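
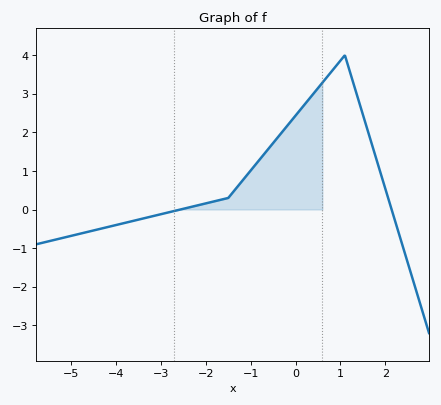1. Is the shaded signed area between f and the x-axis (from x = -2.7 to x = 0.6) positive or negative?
positive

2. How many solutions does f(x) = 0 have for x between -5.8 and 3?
2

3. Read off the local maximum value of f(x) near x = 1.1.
4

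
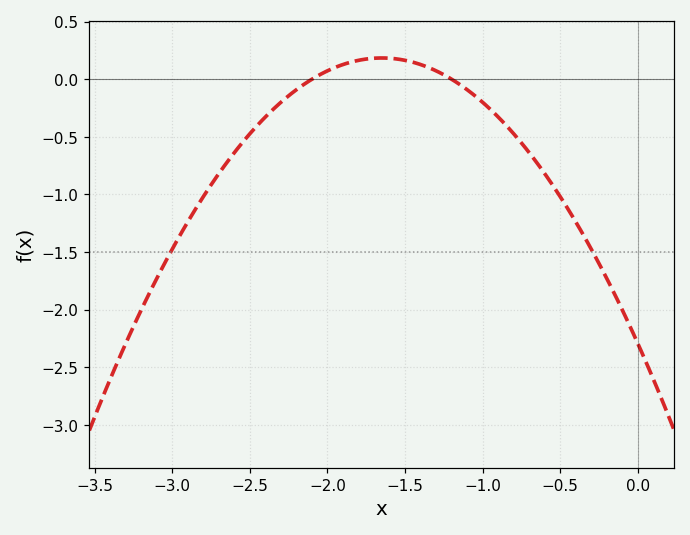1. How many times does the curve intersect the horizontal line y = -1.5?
2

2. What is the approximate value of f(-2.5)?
-0.473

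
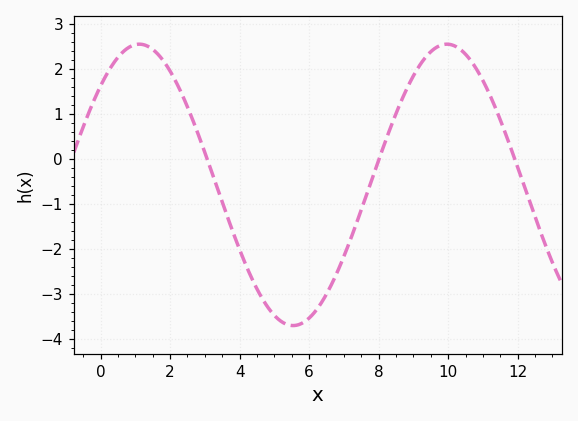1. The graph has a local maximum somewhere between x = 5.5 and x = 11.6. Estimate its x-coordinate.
9.96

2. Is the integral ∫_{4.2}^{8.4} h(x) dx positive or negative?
negative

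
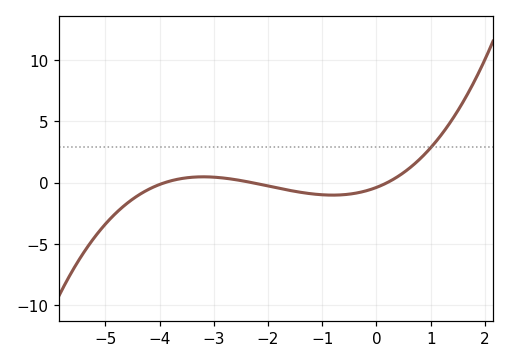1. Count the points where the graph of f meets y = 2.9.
1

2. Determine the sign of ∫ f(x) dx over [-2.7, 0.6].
negative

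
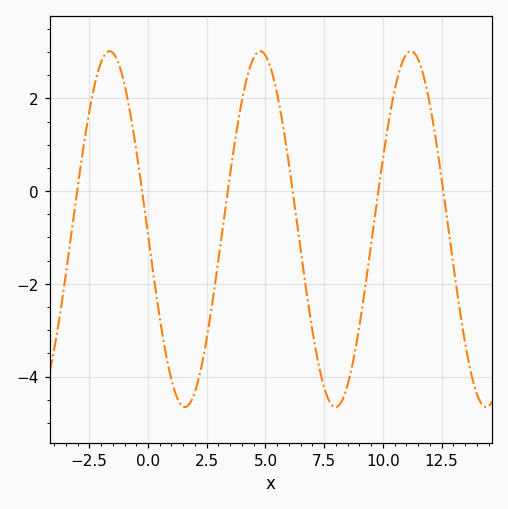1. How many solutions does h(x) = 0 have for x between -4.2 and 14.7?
6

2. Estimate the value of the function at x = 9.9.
0.344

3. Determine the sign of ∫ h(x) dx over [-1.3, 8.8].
negative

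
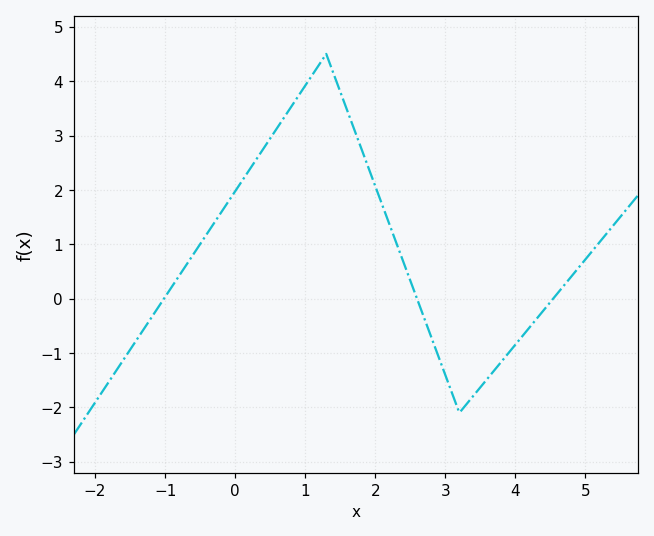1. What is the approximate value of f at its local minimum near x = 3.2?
-2.1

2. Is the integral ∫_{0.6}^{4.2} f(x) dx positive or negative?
positive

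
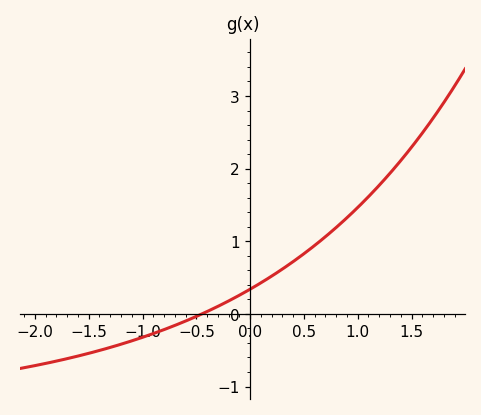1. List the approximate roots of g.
-0.4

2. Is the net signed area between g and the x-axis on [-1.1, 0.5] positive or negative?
positive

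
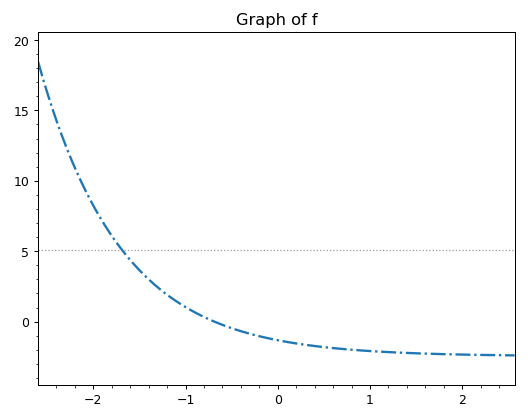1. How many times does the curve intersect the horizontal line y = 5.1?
1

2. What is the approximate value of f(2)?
-2.34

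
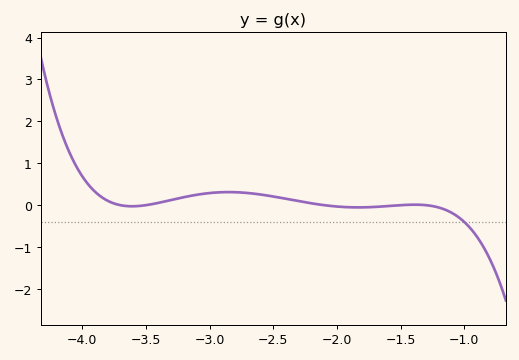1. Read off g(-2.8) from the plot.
0.3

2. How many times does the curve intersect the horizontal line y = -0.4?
1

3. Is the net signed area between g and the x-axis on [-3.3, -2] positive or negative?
positive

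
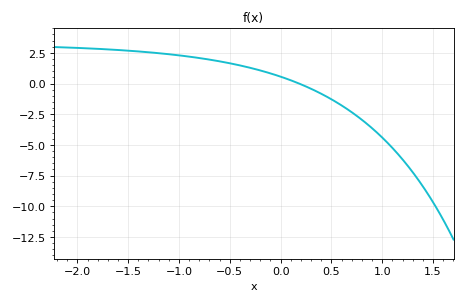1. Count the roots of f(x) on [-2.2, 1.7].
1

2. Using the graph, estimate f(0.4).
-0.834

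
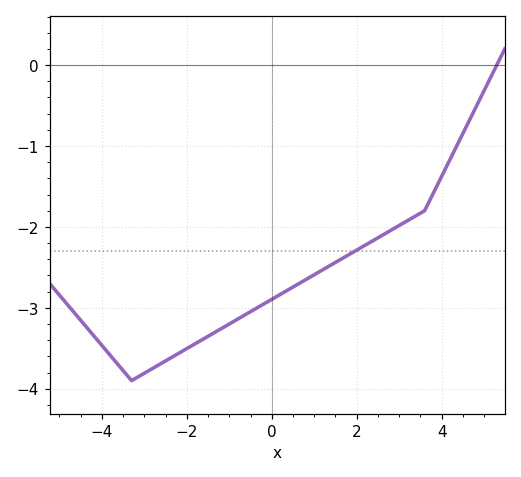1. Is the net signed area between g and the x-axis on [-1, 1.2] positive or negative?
negative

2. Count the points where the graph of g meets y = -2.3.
1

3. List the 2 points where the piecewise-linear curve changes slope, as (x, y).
(-3.3, -3.9); (3.6, -1.8)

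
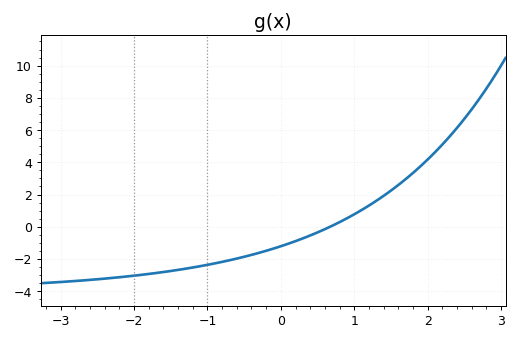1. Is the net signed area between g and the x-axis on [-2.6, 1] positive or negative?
negative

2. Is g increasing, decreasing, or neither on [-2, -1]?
increasing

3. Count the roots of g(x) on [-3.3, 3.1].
1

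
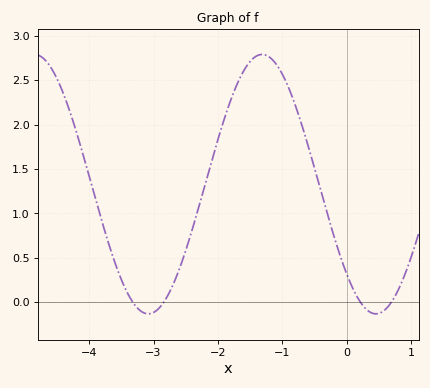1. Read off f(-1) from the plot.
2.55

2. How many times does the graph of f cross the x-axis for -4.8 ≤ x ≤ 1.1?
4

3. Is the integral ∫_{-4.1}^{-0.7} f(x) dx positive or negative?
positive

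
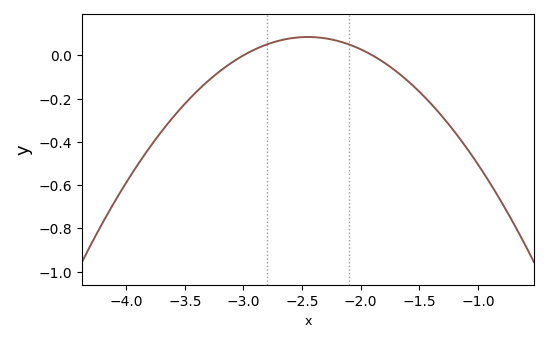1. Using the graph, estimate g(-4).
-0.588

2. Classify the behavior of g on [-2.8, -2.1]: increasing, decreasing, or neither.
neither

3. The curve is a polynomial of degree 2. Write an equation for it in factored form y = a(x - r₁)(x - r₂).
y = -0.28(x + 3)(x + 1.9)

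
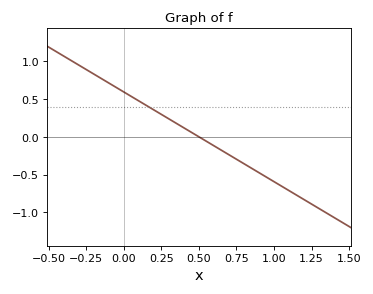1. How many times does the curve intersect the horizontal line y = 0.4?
1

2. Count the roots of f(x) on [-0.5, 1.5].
1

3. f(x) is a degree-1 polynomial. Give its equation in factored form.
y = -1.19(x - 0.5)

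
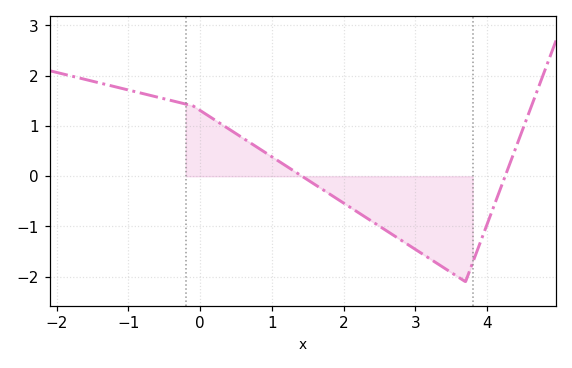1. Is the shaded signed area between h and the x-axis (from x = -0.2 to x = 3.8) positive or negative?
negative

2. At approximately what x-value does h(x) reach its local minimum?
3.7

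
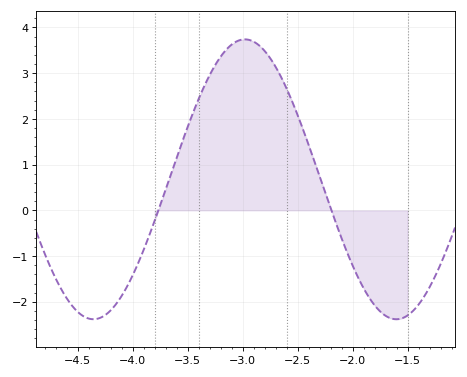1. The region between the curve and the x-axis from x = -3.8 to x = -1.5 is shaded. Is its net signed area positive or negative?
positive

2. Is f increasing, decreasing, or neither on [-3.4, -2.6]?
neither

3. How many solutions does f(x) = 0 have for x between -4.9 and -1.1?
2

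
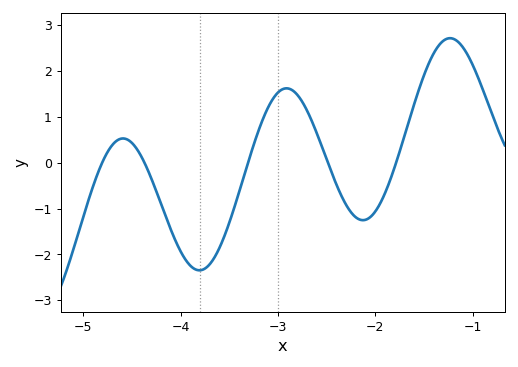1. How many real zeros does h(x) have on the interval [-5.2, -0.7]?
5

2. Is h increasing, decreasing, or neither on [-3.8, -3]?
increasing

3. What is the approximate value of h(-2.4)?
-0.5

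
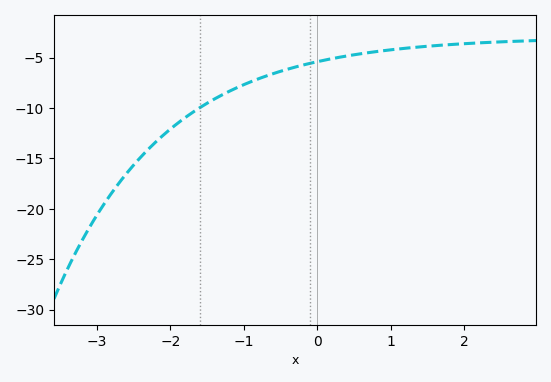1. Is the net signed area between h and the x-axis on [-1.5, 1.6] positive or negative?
negative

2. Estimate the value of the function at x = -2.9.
-19.5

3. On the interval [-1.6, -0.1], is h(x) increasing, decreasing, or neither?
increasing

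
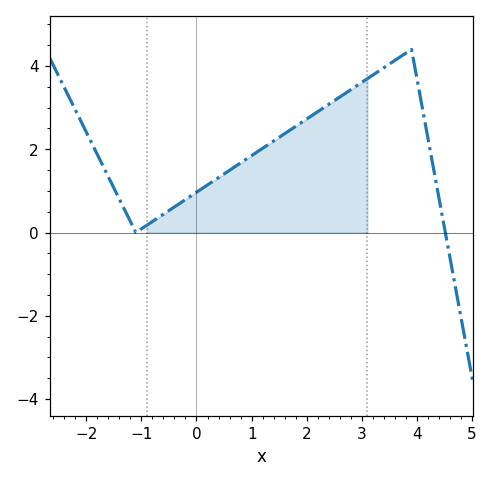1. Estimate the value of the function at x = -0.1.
0.8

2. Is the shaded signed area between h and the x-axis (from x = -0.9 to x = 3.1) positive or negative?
positive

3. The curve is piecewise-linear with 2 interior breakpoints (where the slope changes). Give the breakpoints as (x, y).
(-1.1, 0); (3.9, 4.4)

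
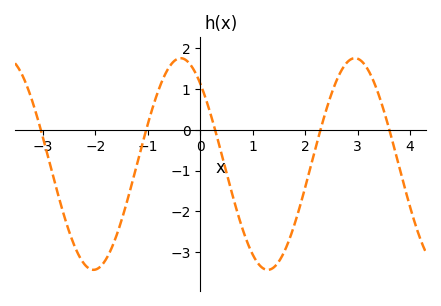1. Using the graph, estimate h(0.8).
-2.4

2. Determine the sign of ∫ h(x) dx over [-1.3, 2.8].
negative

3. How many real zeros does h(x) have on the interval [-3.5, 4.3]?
5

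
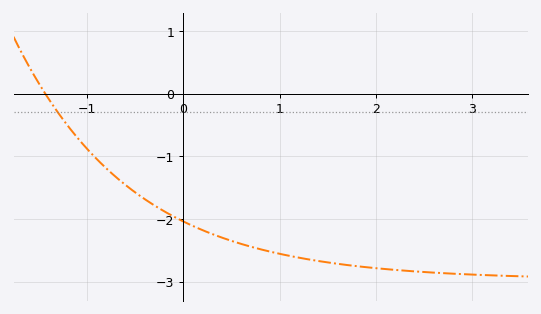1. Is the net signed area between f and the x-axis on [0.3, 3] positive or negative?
negative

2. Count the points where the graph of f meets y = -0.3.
1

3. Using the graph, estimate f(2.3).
-2.8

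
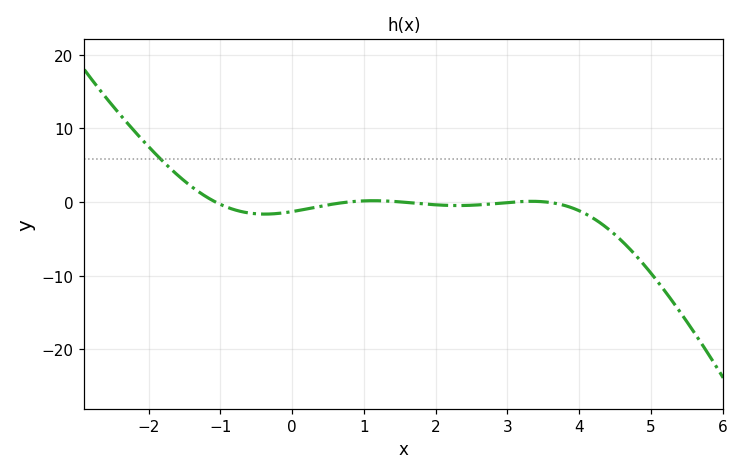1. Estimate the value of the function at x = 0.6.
-0.235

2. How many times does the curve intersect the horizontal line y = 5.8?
1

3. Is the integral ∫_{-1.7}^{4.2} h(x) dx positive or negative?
negative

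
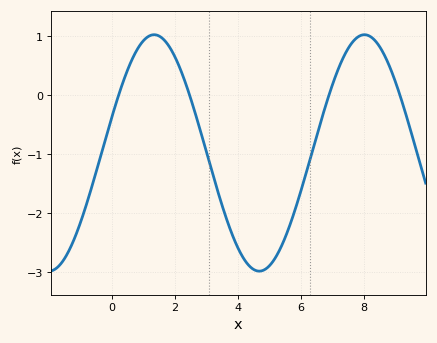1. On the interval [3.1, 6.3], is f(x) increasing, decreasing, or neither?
neither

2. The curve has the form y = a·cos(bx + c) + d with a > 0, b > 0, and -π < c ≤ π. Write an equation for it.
y = 2.01cos(0.94x - 1.3) - 0.98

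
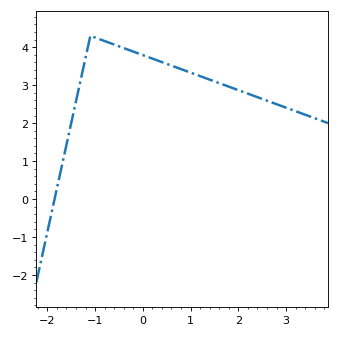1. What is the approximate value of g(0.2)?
3.7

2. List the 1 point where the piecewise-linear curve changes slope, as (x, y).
(-1.1, 4.3)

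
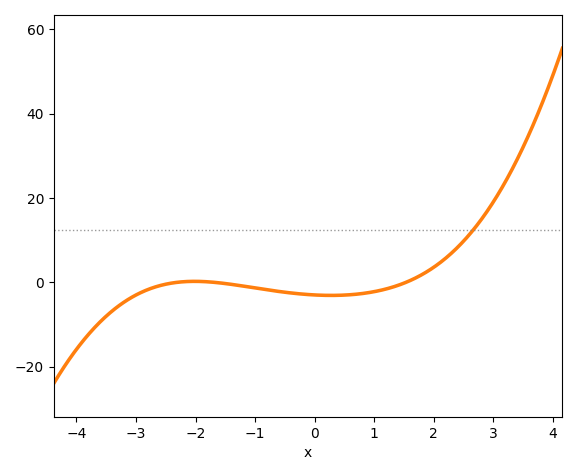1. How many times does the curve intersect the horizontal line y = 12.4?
1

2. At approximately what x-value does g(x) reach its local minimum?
0.281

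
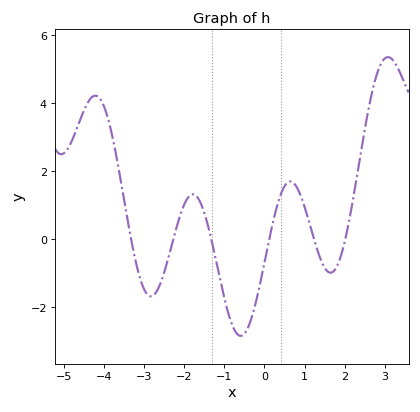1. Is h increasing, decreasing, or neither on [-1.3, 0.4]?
neither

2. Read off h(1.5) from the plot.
-0.8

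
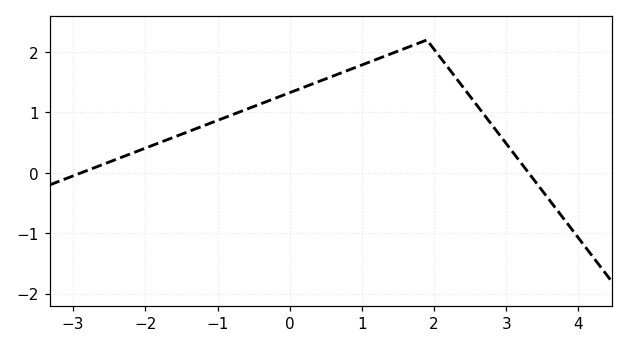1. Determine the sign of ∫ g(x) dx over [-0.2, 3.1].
positive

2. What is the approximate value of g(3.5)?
-0.3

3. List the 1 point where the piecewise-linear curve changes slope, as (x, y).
(1.9, 2.2)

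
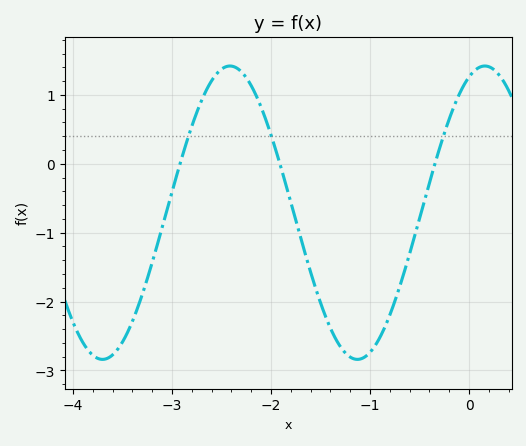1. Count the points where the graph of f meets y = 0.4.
3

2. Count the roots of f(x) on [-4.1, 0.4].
3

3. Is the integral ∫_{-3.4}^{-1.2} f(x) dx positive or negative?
negative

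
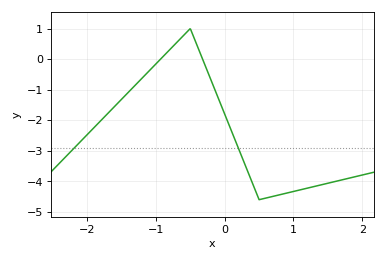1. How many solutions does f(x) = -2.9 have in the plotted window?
2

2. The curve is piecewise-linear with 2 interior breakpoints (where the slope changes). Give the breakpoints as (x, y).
(-0.5, 1); (0.5, -4.6)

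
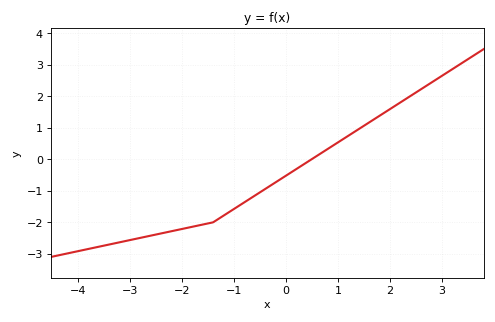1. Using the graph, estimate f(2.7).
2.34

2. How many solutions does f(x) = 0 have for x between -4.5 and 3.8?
1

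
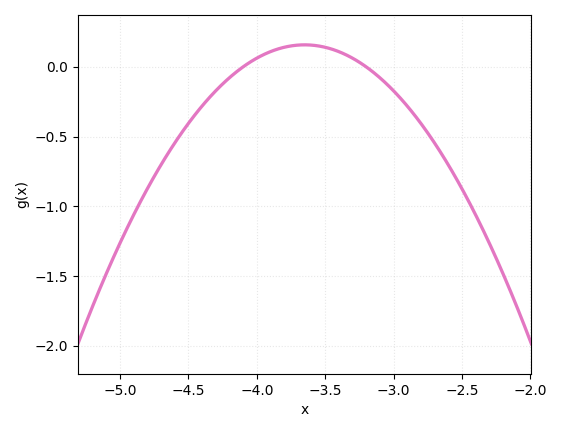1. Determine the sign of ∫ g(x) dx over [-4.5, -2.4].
negative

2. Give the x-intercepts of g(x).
-4.1, -3.2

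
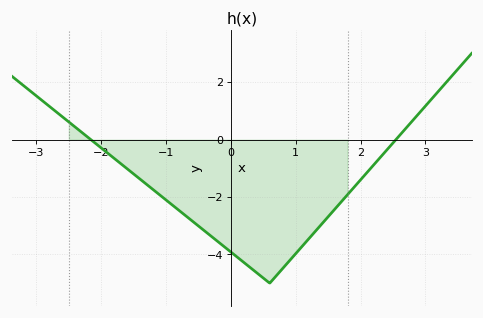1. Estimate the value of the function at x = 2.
-1.4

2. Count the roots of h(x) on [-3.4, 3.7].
2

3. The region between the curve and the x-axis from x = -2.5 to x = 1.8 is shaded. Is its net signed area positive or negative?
negative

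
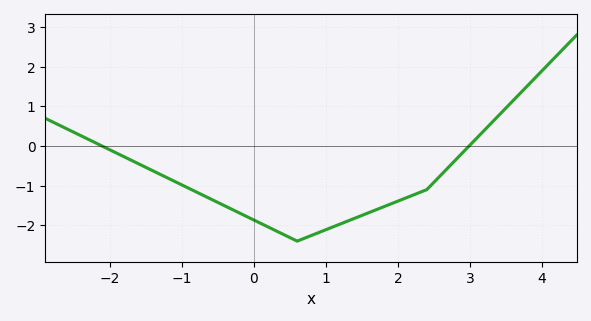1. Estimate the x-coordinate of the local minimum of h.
0.6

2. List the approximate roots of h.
-2.11, 2.99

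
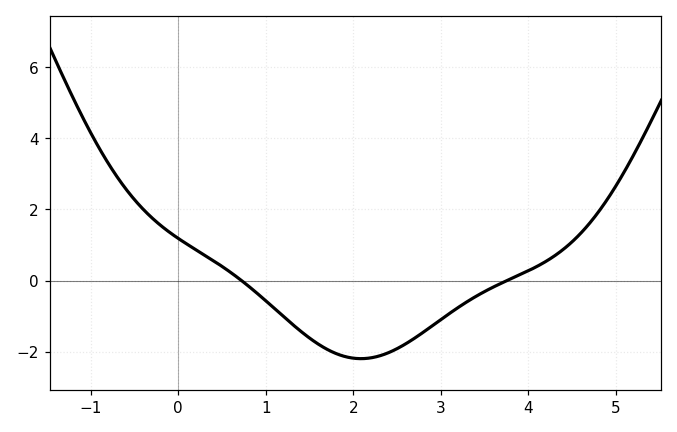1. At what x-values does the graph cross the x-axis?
0.7, 3.8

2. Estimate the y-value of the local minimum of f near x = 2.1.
-2.2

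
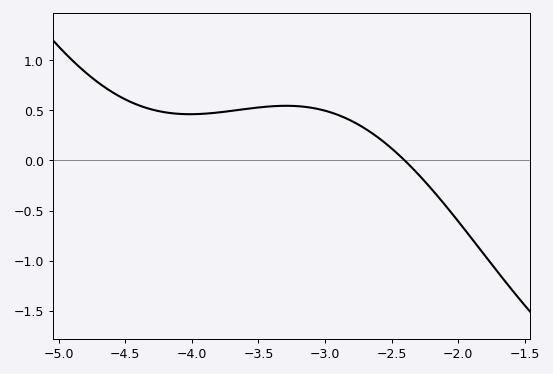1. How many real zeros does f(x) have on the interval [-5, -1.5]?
1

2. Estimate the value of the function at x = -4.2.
0.48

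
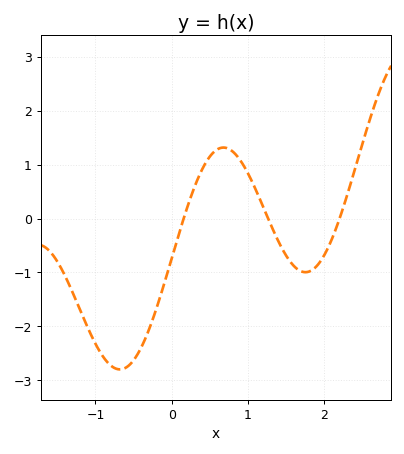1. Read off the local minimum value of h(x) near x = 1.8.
-1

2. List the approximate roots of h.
0.2, 1.3, 2.2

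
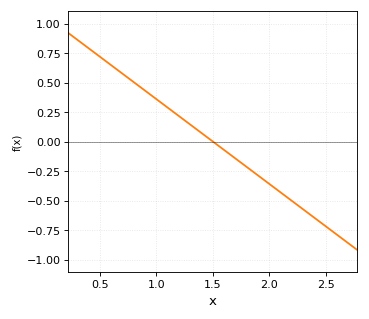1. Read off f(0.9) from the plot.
0.45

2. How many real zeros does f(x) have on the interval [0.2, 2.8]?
1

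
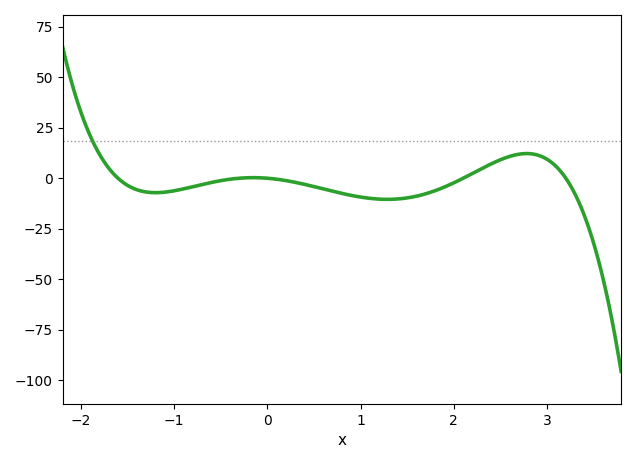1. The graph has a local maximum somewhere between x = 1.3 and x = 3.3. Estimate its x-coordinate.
2.8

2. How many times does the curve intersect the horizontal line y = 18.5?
1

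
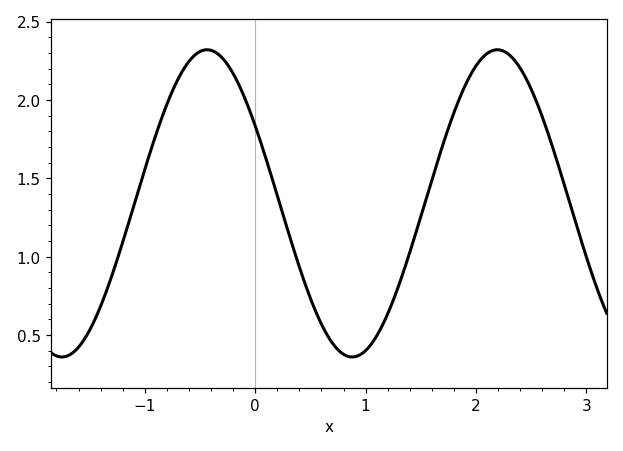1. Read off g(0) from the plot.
1.85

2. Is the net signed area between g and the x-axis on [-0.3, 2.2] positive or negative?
positive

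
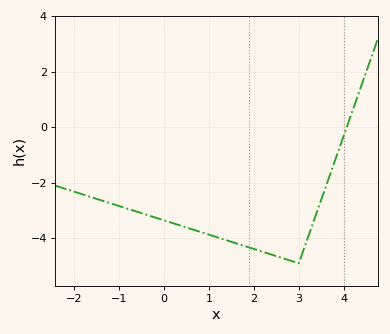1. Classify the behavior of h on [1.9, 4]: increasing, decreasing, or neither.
neither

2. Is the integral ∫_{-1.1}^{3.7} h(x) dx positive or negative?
negative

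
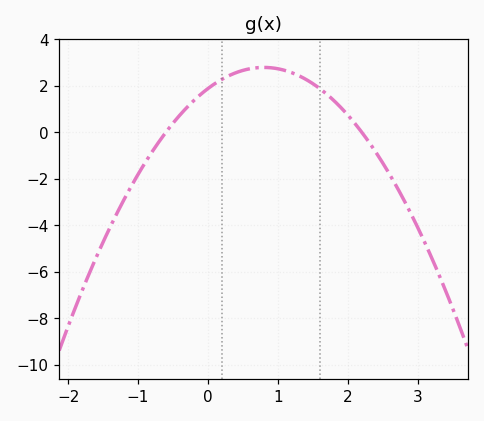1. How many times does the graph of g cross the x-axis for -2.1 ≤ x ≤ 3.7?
2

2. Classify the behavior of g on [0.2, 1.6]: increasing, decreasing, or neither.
neither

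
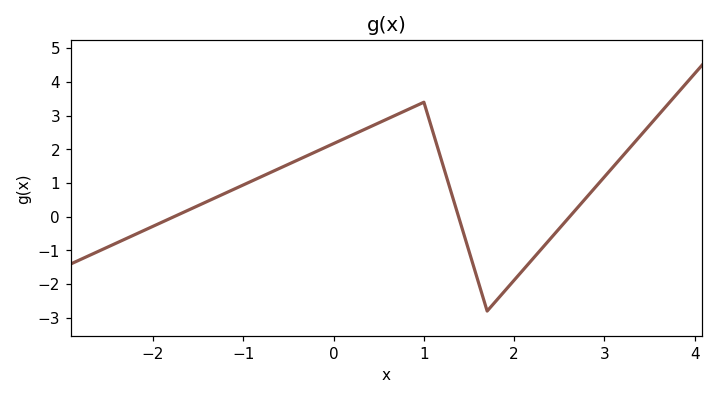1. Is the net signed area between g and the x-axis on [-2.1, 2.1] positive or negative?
positive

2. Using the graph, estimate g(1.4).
-0.1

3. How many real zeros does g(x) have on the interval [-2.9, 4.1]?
3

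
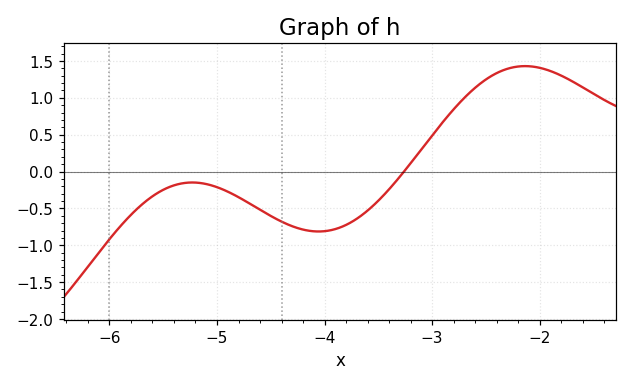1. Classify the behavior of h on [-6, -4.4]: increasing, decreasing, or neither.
neither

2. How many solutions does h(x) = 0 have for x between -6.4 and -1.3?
1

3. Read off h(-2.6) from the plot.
1.15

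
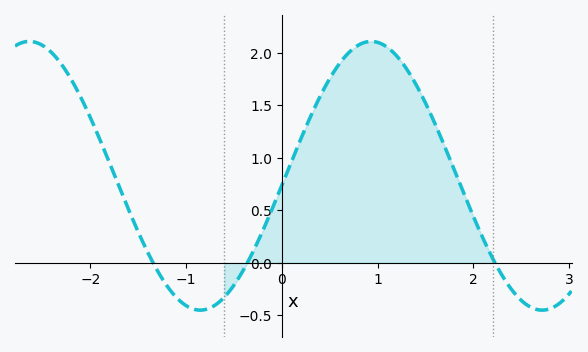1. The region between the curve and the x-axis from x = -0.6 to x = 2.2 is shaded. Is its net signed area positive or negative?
positive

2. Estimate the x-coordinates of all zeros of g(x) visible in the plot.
-1.34, -0.361, 2.23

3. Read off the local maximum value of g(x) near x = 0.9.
2.11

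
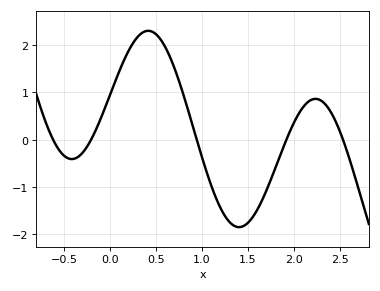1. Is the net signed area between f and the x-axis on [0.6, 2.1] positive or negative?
negative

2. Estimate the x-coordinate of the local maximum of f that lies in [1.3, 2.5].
2.24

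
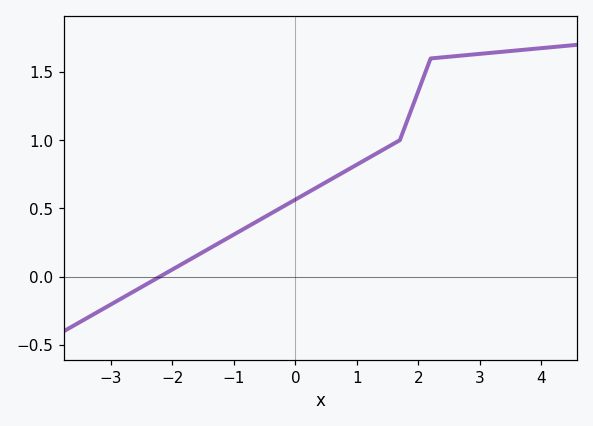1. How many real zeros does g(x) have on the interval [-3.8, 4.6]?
1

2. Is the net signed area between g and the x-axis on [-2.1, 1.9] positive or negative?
positive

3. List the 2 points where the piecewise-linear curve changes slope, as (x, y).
(1.7, 1); (2.2, 1.6)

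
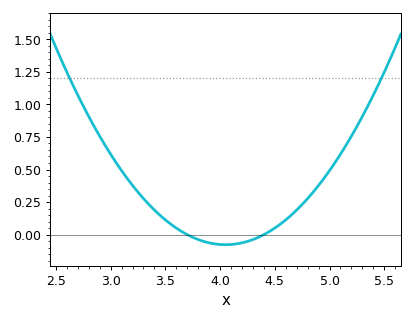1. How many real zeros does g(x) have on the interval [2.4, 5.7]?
2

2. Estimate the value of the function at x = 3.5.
0.113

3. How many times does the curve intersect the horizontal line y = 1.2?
2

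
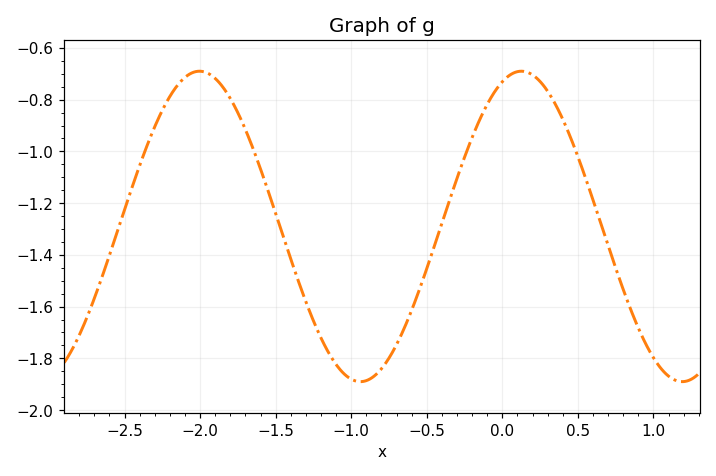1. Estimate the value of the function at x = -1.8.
-0.8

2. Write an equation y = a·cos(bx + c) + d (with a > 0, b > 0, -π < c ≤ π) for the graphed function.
y = 0.6cos(3x - 0.37) - 1.29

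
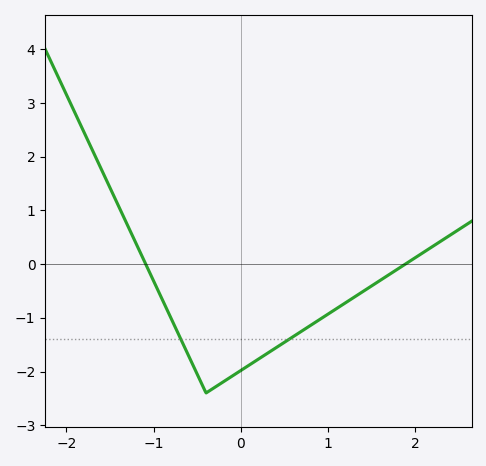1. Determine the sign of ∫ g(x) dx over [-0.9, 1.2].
negative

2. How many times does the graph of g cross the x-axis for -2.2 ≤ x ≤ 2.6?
2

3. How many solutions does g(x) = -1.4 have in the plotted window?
2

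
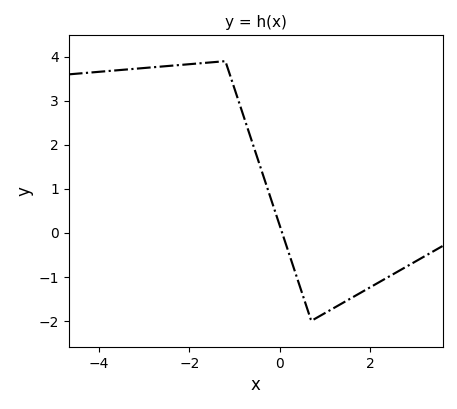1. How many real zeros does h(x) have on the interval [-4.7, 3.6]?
1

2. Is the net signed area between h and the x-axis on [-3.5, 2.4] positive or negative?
positive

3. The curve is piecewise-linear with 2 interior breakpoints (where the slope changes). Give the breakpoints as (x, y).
(-1.2, 3.9); (0.7, -2)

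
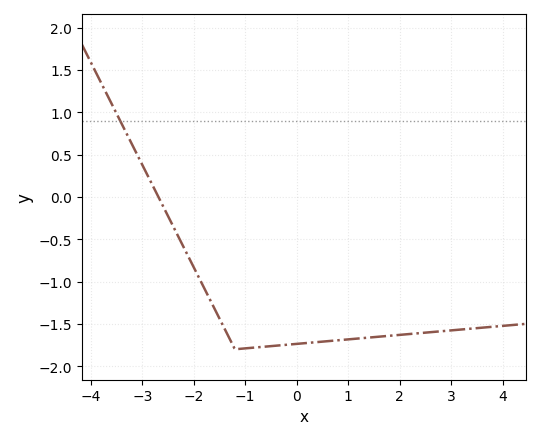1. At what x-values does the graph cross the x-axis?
-2.69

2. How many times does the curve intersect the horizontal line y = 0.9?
1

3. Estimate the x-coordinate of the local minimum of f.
-1.2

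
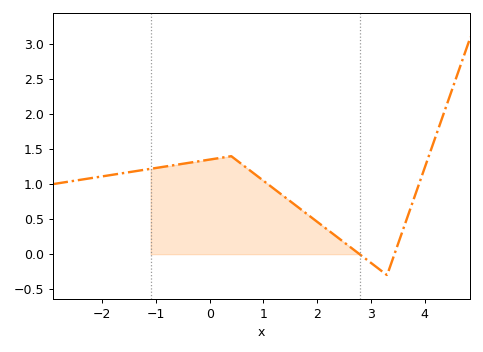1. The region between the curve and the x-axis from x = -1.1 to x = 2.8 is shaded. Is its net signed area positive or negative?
positive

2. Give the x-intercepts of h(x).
2.79, 3.44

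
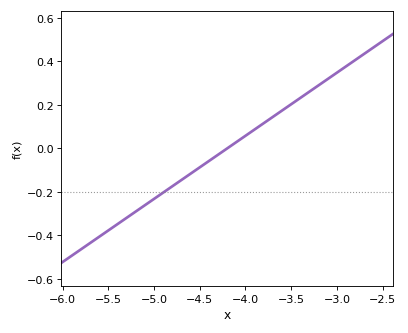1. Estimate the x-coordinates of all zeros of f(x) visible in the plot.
-4.2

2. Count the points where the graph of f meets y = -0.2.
1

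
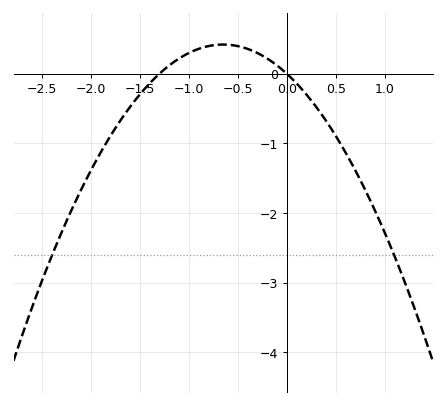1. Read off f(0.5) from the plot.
-0.9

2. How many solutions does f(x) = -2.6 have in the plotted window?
2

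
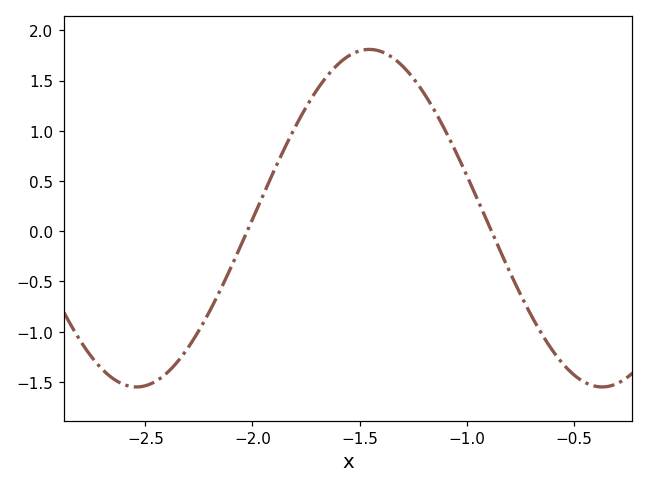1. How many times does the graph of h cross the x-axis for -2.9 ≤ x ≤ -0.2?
2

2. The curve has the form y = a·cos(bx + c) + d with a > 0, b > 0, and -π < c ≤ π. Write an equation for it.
y = 1.68cos(2.9x - 2.1) + 0.13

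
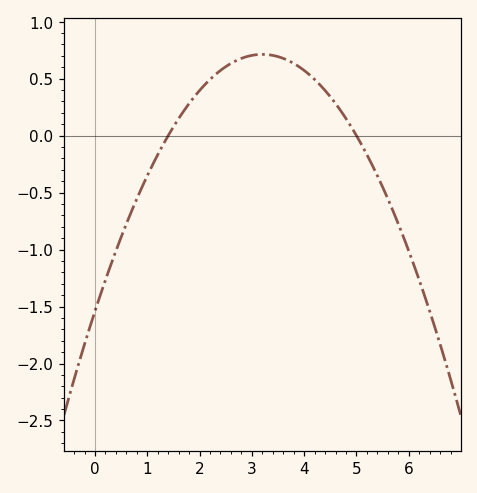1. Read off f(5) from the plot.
0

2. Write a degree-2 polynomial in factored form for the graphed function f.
y = -0.22(x - 1.4)(x - 5)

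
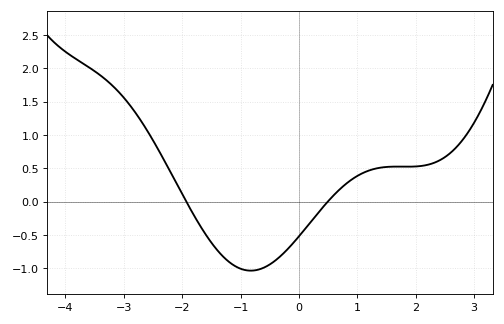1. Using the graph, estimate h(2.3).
0.6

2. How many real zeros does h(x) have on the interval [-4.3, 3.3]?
2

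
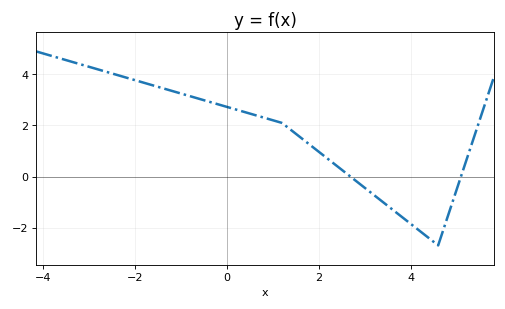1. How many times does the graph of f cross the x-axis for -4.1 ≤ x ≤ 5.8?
2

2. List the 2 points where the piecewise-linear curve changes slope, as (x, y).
(1.2, 2.1); (4.6, -2.7)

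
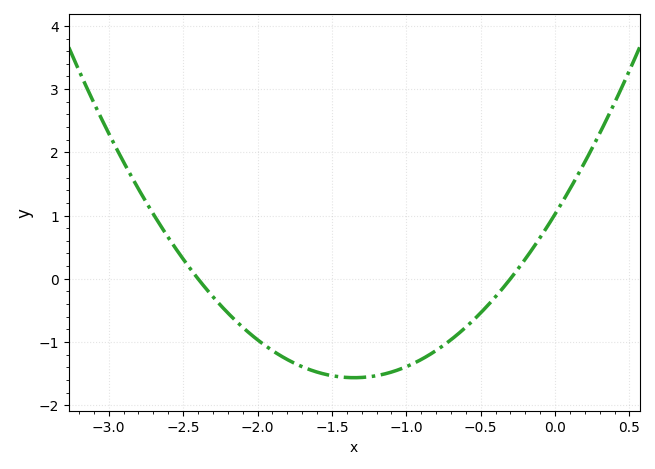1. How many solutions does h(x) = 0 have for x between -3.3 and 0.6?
2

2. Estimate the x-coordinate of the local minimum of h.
-1.35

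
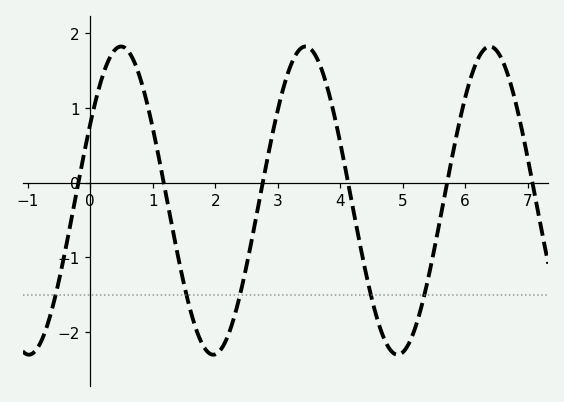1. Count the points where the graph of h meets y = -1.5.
5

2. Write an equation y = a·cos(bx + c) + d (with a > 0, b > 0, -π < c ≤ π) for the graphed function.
y = 2.06cos(2.1x - 1.1) - 0.24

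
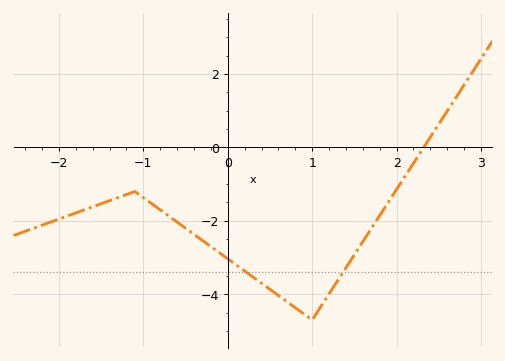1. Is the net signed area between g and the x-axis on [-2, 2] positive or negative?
negative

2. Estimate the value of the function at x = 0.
-3.03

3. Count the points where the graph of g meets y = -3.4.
2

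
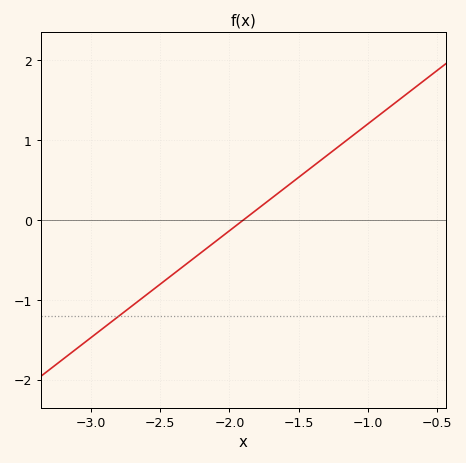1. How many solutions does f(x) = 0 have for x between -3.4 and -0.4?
1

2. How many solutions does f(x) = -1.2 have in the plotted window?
1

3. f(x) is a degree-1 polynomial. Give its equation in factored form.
y = 1.34(x + 1.9)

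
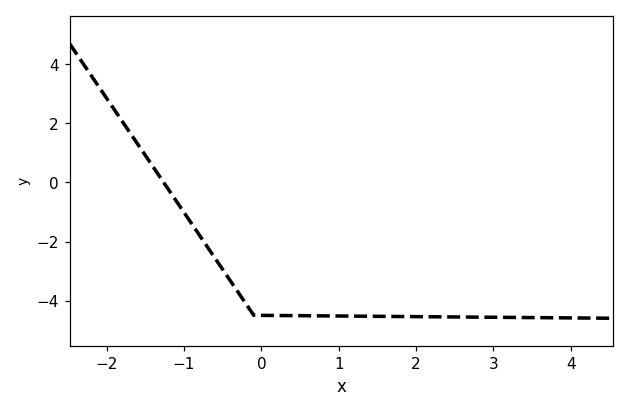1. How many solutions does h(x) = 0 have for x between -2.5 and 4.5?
1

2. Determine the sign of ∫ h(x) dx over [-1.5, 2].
negative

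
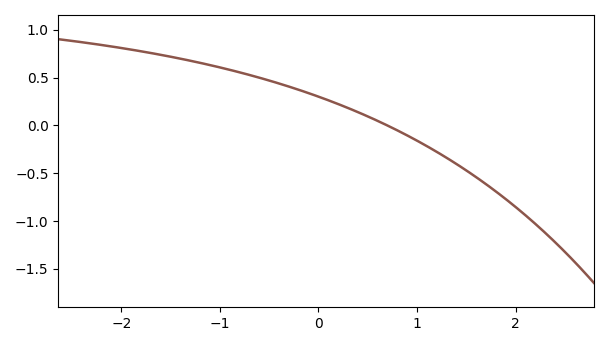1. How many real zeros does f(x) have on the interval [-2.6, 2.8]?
1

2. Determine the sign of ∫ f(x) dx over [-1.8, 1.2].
positive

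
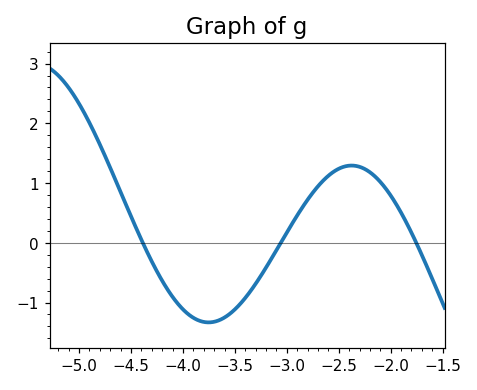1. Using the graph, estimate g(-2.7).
0.9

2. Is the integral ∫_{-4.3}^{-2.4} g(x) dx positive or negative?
negative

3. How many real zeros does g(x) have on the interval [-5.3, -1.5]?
3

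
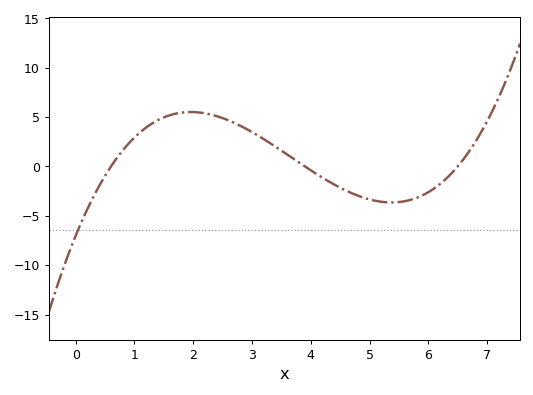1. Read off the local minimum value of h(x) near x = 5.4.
-3.64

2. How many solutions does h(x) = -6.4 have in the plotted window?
1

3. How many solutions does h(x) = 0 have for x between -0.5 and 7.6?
3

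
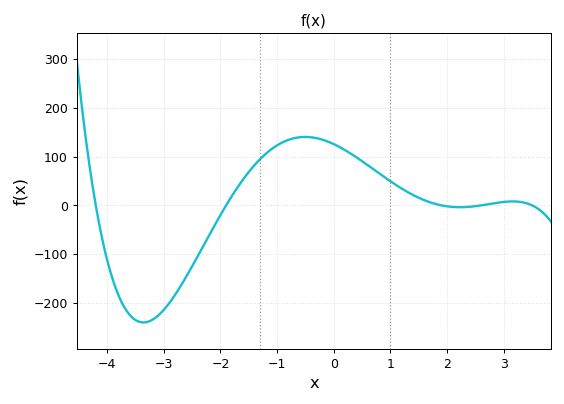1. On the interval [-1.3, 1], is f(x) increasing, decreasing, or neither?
neither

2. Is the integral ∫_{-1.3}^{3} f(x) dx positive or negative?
positive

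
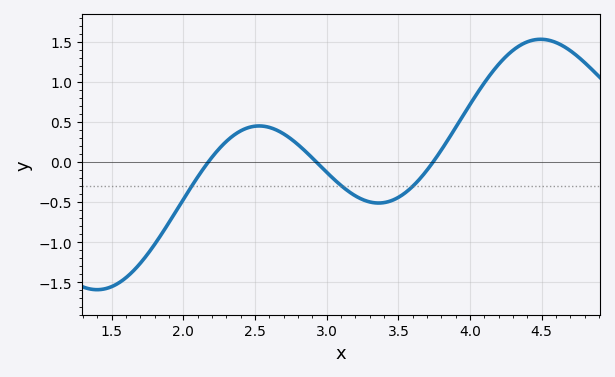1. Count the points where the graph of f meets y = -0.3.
3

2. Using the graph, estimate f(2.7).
0.351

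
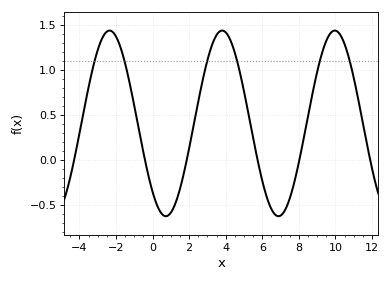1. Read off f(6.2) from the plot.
-0.377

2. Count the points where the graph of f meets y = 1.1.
6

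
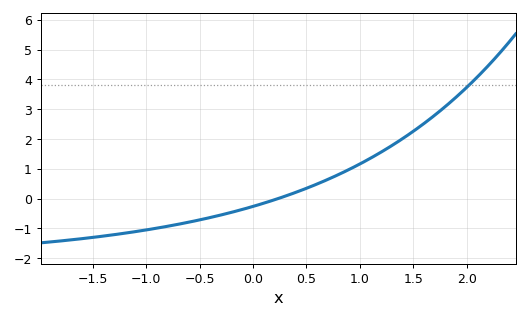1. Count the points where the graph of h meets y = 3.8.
1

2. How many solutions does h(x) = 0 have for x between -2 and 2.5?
1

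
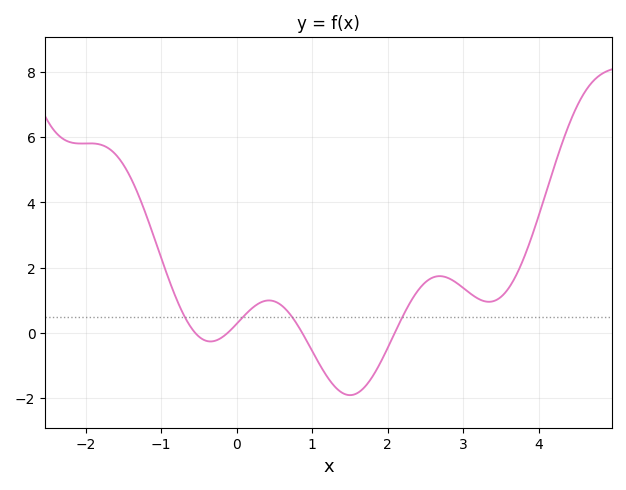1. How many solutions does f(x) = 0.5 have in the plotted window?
4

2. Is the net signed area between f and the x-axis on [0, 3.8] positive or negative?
positive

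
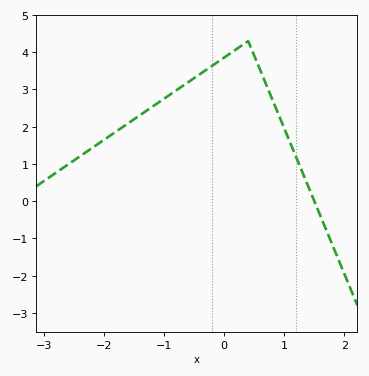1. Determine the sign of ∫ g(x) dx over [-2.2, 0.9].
positive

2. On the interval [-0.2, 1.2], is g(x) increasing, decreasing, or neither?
neither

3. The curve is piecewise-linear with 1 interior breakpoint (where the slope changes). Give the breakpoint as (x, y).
(0.4, 4.3)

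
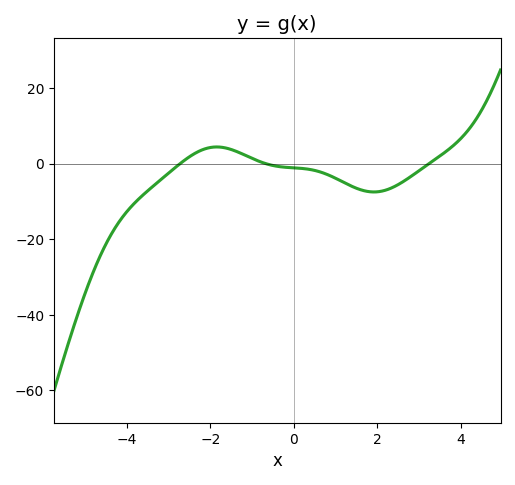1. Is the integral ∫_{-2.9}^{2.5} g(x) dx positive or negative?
negative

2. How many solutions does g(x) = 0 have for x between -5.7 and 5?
3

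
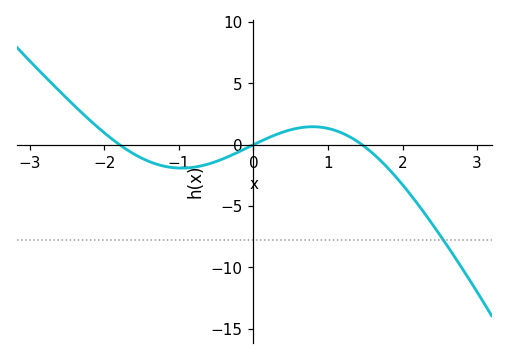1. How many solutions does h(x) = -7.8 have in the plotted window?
1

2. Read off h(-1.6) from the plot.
-0.772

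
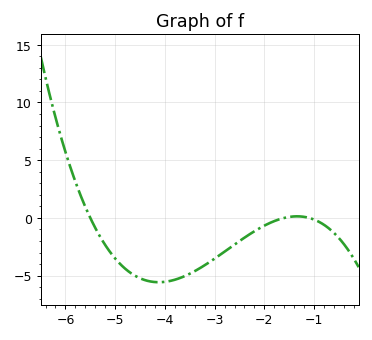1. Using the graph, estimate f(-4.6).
-5.01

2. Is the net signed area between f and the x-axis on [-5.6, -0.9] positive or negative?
negative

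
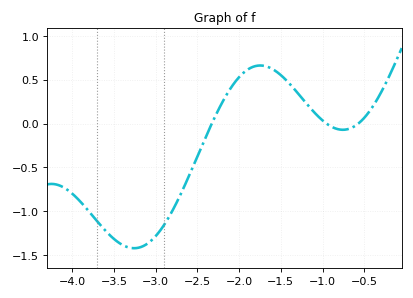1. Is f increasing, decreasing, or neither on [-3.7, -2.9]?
neither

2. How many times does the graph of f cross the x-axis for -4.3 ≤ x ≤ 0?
3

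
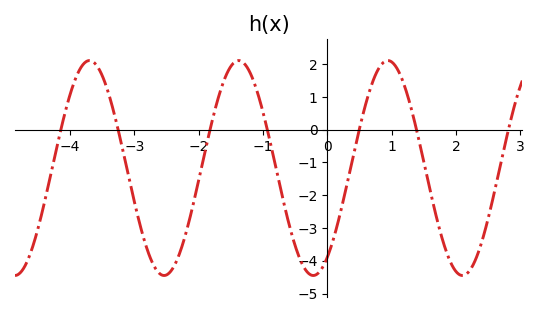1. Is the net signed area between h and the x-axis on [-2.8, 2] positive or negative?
negative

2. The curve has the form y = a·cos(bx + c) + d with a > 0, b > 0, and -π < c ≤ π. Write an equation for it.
y = 3.28cos(2.71x - 2.55) - 1.17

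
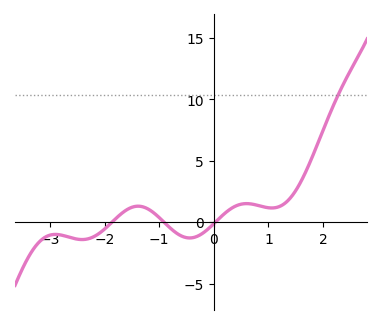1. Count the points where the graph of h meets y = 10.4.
1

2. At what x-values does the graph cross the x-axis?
-1.9, -0.9, 0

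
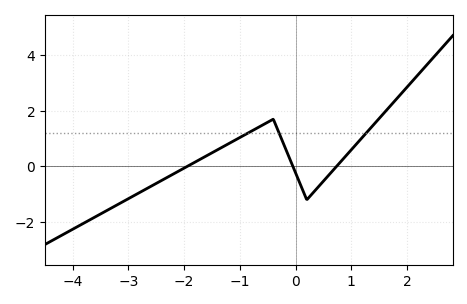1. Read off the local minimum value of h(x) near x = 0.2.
-1.2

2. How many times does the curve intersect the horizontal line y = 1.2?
3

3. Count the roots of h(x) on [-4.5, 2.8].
3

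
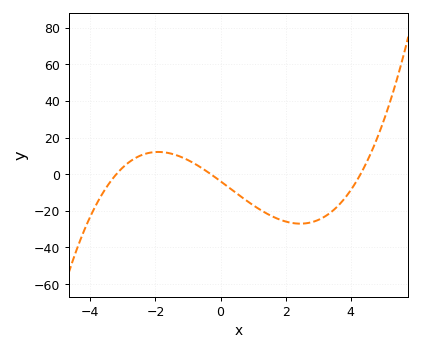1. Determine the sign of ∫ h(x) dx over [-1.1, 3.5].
negative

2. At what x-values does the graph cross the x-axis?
-3.2, -0.3, 4.3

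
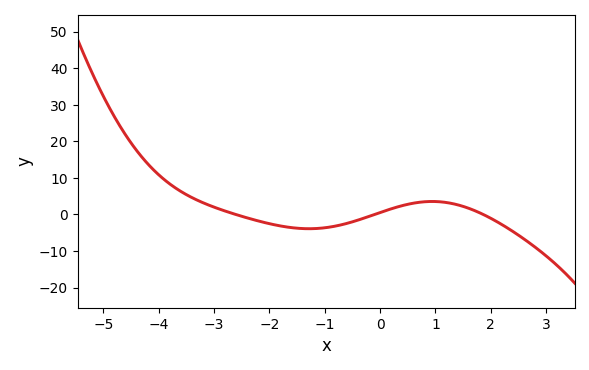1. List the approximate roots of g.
-2.6, -0.2, 1.8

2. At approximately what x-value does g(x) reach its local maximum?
1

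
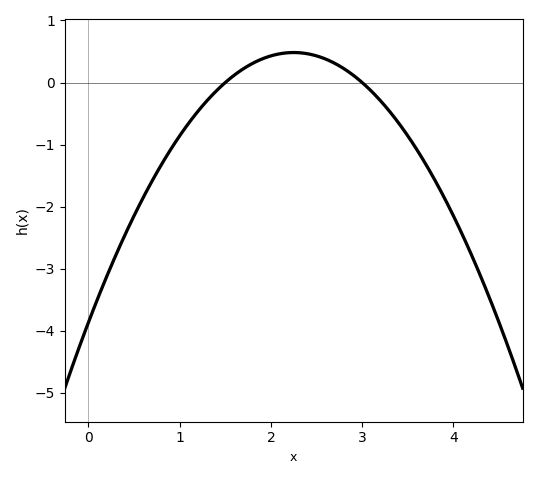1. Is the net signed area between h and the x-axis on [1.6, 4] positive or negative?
negative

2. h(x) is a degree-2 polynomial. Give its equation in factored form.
y = -0.86(x - 1.5)(x - 3)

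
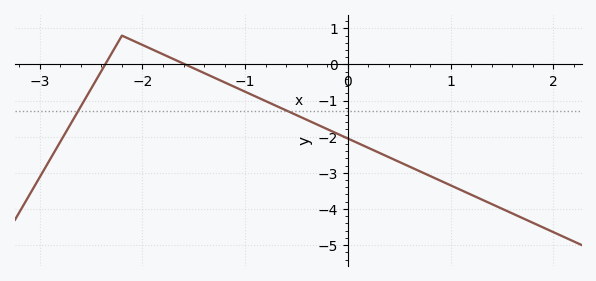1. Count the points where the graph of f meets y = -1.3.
2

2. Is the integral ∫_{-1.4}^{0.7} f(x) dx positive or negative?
negative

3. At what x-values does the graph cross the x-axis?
-2.4, -1.6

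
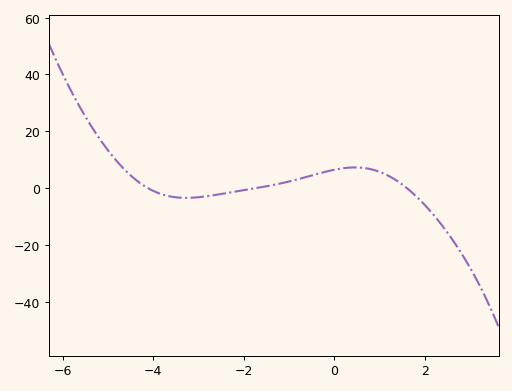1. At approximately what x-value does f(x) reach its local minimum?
-3.28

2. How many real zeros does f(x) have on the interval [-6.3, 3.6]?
3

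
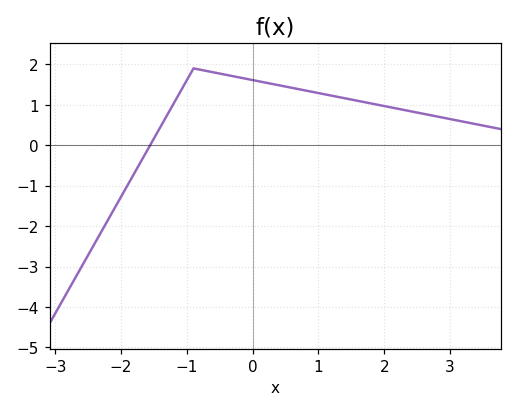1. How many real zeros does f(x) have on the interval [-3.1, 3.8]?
1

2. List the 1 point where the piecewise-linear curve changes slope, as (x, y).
(-0.9, 1.9)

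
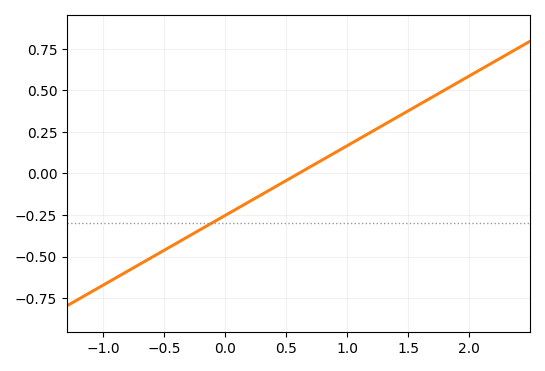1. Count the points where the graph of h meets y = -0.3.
1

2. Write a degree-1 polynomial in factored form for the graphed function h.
y = 0.42(x - 0.6)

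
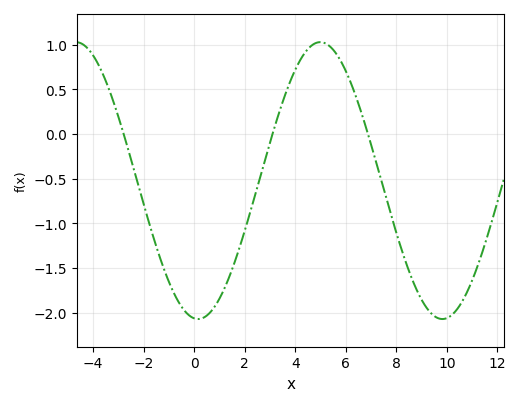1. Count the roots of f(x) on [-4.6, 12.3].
3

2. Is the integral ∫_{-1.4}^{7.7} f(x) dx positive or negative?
negative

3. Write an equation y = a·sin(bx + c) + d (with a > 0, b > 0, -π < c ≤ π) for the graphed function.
y = 1.55sin(0.65x - 1.7) - 0.52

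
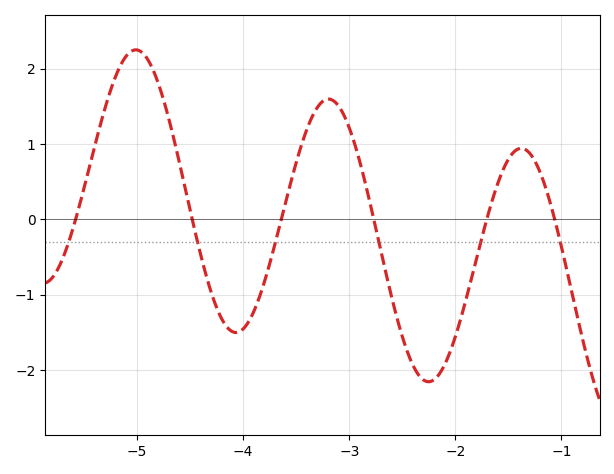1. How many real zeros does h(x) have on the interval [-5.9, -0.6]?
6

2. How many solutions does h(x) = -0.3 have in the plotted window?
6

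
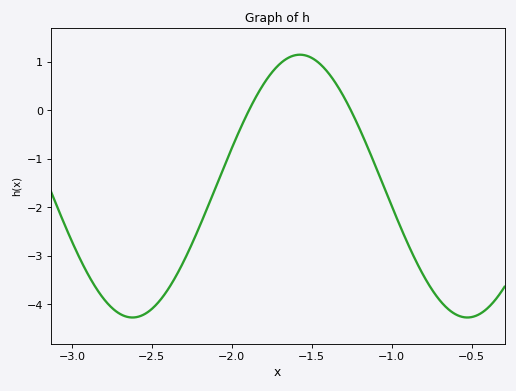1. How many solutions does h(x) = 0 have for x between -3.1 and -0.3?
2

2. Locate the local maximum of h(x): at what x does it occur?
-1.55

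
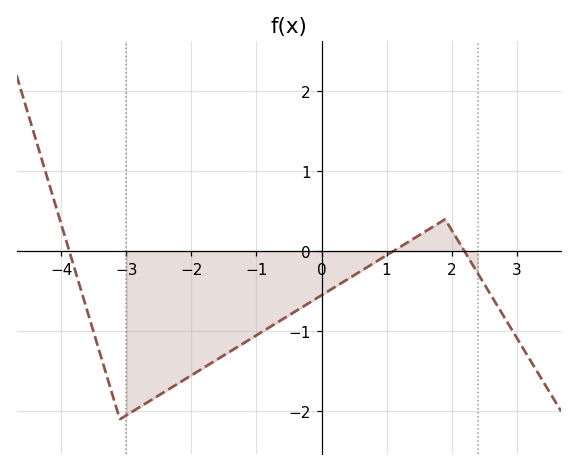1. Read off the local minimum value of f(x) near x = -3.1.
-2.1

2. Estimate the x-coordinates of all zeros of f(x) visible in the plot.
-3.88, 1.1, 2.2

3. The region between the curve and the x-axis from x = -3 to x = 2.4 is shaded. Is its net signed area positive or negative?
negative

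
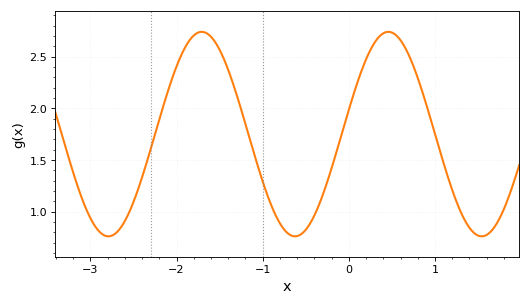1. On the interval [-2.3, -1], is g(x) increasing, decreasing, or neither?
neither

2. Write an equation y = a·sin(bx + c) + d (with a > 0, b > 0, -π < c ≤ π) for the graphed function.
y = 0.99sin(2.9x + 0.24) + 1.75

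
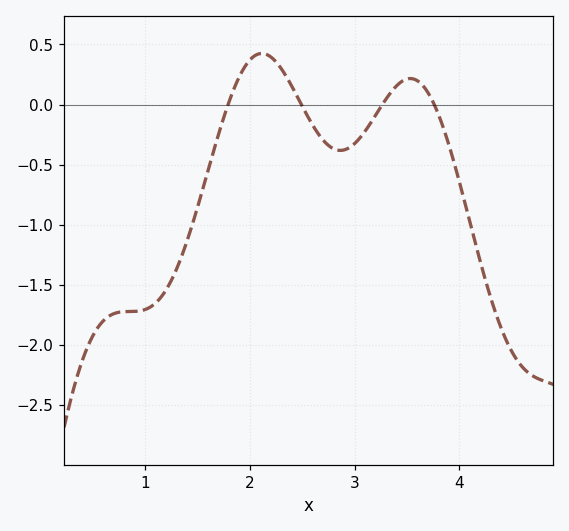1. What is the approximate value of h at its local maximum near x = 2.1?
0.425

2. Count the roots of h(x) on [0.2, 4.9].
4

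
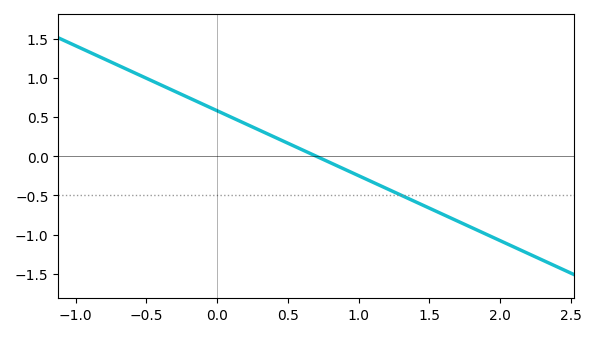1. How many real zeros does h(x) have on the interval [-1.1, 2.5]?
1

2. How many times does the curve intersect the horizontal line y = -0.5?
1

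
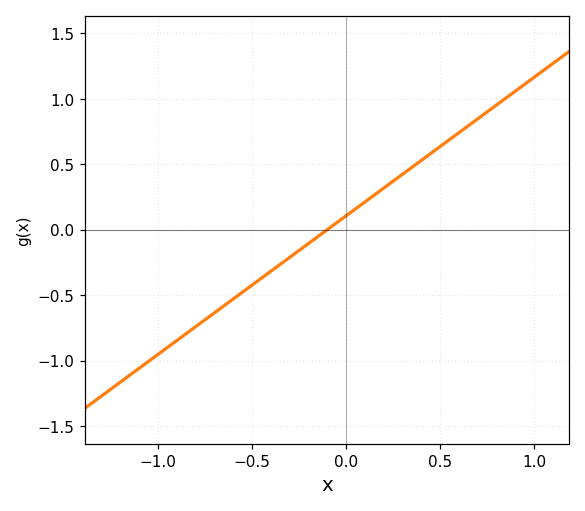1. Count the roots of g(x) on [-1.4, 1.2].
1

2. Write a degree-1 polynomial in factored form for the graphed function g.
y = 1.06(x + 0.1)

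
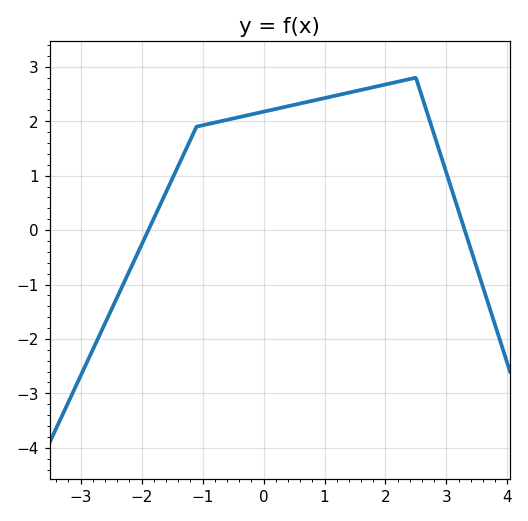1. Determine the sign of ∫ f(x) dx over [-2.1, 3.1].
positive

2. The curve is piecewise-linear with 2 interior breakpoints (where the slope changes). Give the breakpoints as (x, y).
(-1.1, 1.9); (2.5, 2.8)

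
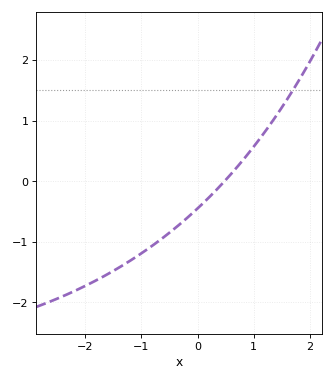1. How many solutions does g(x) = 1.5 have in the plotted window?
1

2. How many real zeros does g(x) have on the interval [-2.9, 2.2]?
1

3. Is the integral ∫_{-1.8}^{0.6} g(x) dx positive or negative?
negative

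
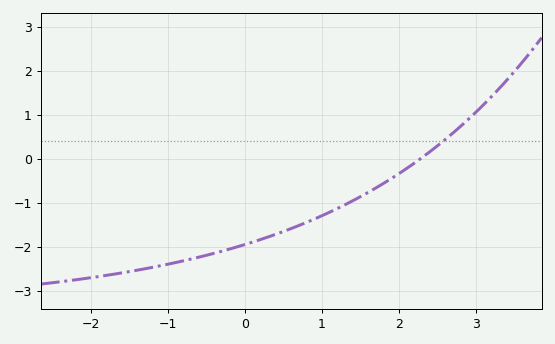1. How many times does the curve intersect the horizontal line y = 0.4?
1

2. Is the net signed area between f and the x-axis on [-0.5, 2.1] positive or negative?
negative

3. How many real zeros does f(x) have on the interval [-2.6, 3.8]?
1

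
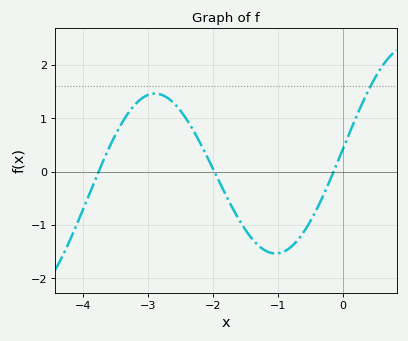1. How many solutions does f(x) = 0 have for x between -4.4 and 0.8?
3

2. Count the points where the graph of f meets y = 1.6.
1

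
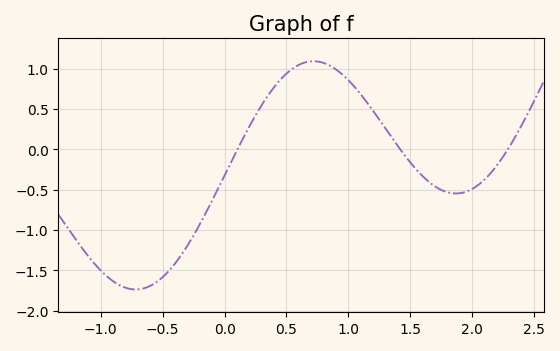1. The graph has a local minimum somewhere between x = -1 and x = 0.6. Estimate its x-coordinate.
-0.718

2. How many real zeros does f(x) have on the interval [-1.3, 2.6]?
3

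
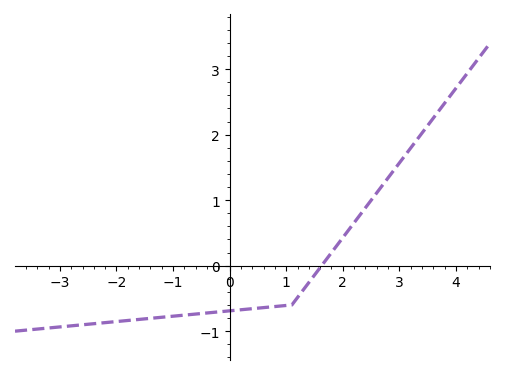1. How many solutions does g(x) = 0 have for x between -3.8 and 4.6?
1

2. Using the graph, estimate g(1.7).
0.084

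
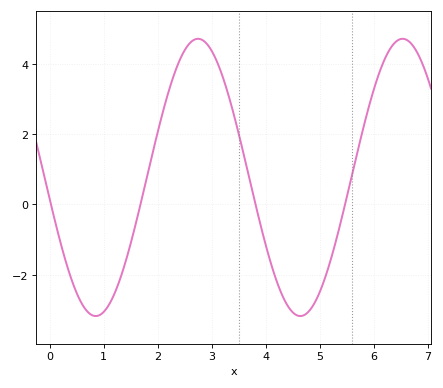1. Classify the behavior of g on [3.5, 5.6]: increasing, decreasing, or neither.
neither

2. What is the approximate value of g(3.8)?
0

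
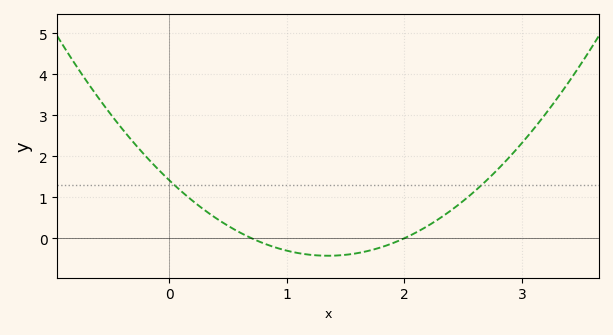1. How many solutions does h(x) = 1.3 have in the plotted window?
2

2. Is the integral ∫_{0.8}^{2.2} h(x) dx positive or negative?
negative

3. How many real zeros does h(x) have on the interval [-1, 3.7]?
2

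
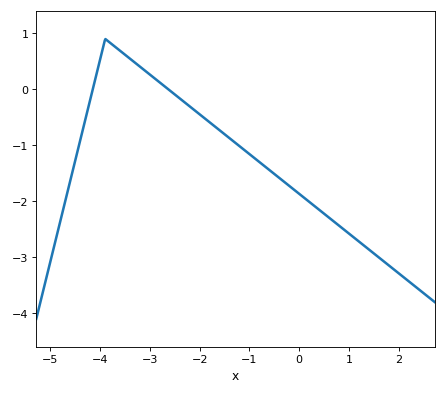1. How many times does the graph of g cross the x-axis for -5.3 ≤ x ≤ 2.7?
2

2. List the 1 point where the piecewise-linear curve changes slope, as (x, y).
(-3.9, 0.9)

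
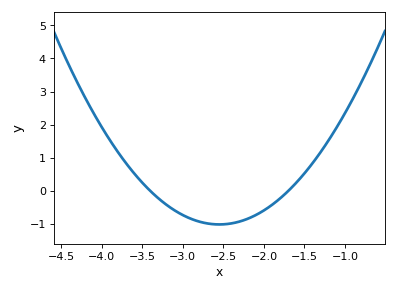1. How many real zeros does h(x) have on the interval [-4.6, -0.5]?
2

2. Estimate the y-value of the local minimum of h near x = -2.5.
-1.01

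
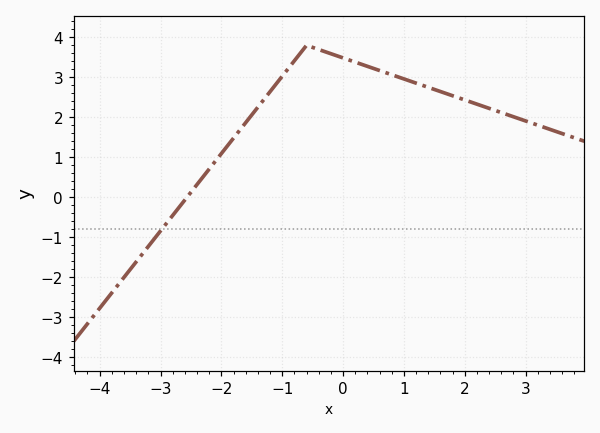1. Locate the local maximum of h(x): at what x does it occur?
-0.6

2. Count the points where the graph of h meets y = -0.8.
1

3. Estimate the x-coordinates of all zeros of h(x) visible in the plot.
-2.6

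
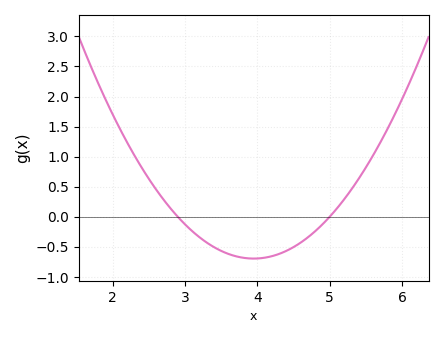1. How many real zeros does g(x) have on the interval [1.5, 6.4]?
2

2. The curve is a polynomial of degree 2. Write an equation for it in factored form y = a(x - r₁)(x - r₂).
y = 0.63(x - 2.9)(x - 5)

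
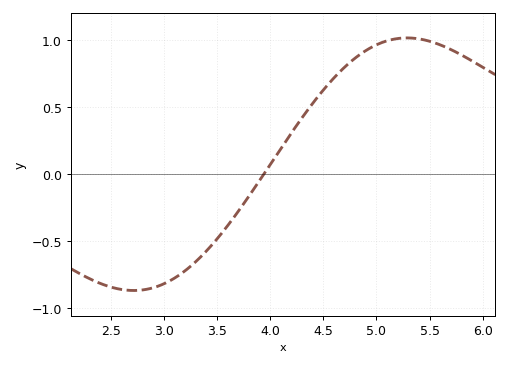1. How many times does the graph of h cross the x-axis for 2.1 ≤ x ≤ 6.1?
1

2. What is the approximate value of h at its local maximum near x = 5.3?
1.01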